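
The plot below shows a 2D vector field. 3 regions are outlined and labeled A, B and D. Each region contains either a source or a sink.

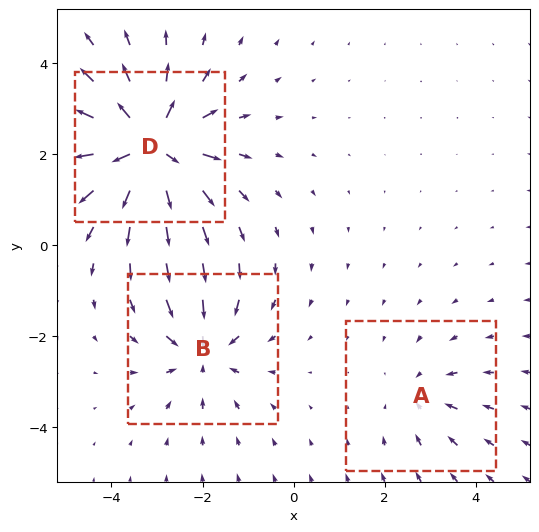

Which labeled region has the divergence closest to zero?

Divergence at each region's feature centre — A: about -2, B: about -4, D: about +6. Region A is closest to zero.

A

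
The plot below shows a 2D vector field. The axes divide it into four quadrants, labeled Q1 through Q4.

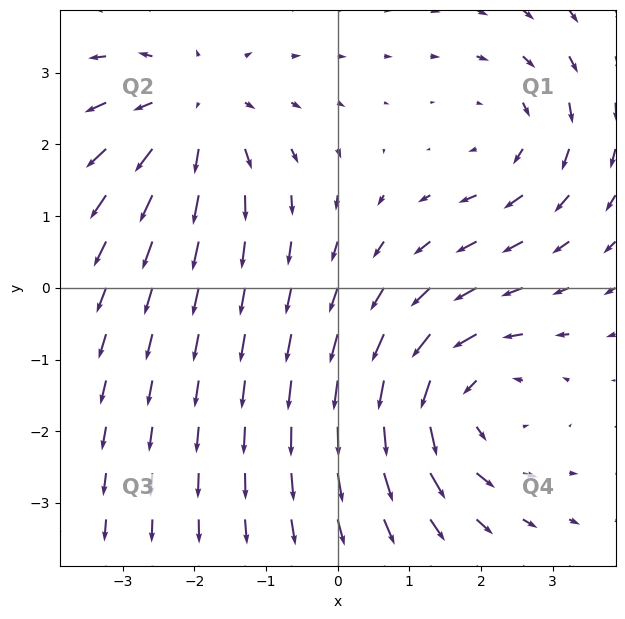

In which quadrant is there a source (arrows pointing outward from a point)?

Q2

The source sits at approximately (-2.0, 2.5), which lies in quadrant Q2. The divergence there is about +4, positive as expected for a source.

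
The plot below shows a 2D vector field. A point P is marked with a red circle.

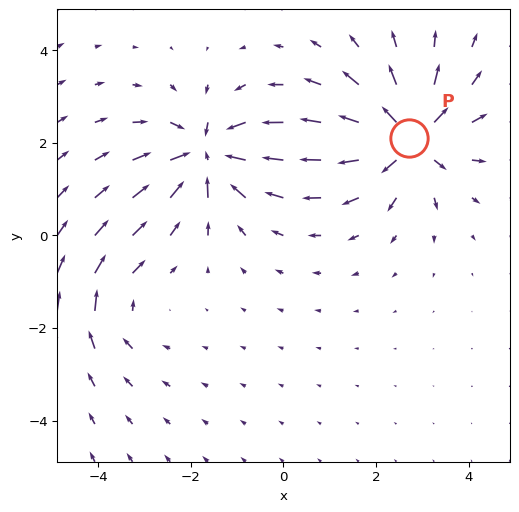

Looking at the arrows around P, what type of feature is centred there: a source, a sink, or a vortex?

source

At P (2.7, 2.1) the arrows spread outward. Divergence about +6, curl ≈0 — positive divergence with near-zero curl is a source.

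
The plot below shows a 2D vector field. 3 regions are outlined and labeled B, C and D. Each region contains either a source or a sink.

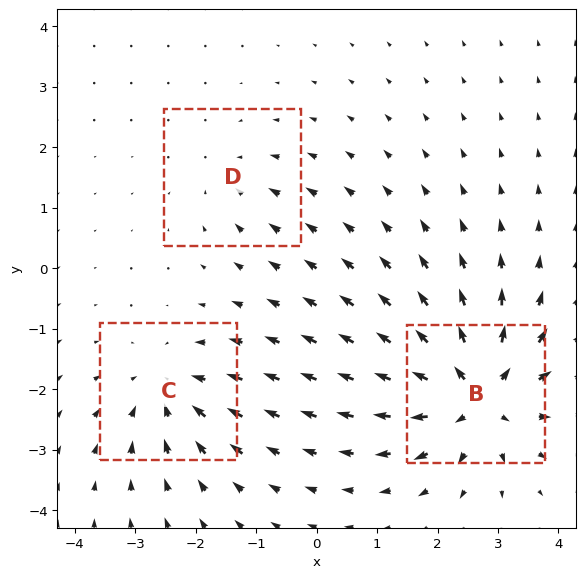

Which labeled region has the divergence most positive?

Divergence at each region's feature centre — B: about +6, C: about -4, D: about -2. Region B is most positive.

B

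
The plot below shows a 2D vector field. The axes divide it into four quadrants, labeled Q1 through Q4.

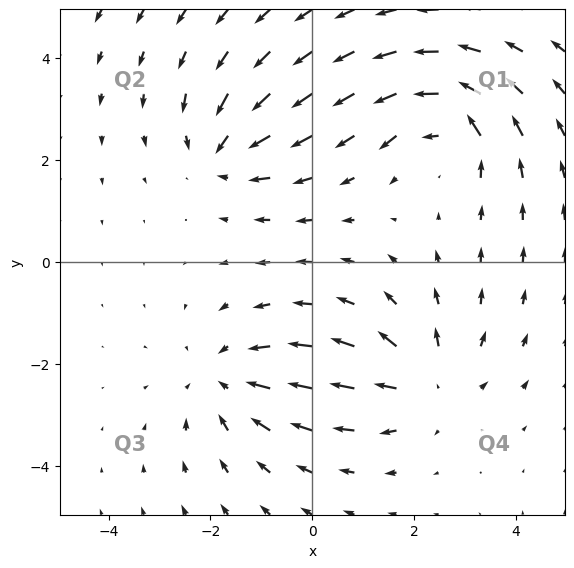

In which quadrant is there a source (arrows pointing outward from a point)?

Q4

The source sits at approximately (2.3, -2.4), which lies in quadrant Q4. The divergence there is about +4, positive as expected for a source.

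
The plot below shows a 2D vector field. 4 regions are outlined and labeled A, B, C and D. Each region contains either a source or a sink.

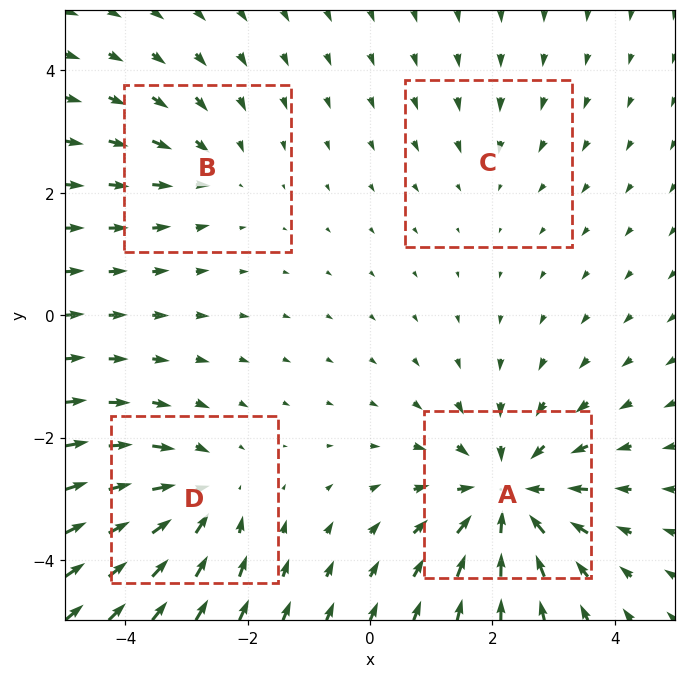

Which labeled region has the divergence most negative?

Divergence at each region's feature centre — A: about -6, B: about -3, C: about -2, D: about -4. Region A is most negative.

A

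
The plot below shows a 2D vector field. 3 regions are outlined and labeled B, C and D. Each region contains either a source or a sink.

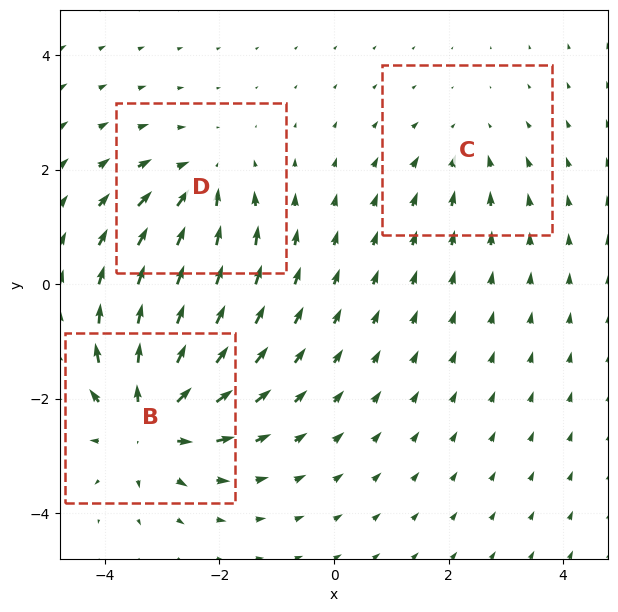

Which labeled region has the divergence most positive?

Divergence at each region's feature centre — B: about +5, C: about -2, D: about -3. Region B is most positive.

B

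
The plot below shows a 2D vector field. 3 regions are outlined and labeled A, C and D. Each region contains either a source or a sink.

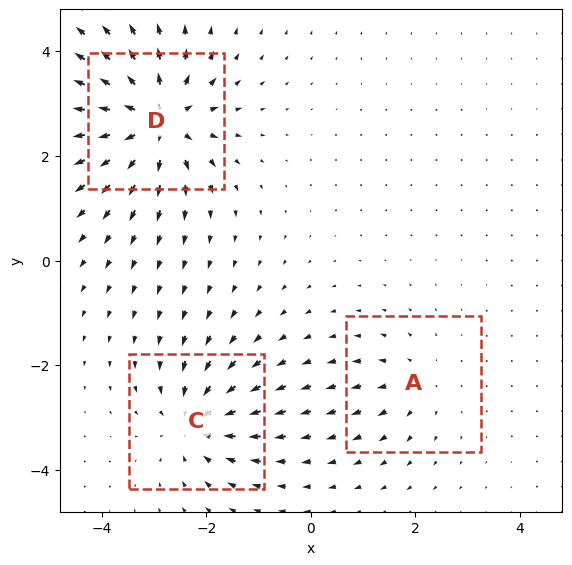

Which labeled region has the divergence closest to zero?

Divergence at each region's feature centre — A: about +3, C: about -4, D: about +6. Region A is closest to zero.

A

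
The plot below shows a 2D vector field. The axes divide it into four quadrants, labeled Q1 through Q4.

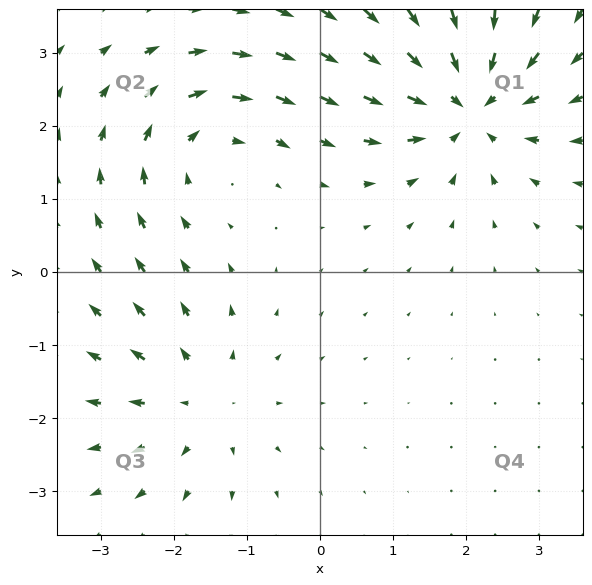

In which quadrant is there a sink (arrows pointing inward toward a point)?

The sink sits at approximately (2.0, 2.3), which lies in quadrant Q1. The divergence there is about -5, negative as expected for a sink.

Q1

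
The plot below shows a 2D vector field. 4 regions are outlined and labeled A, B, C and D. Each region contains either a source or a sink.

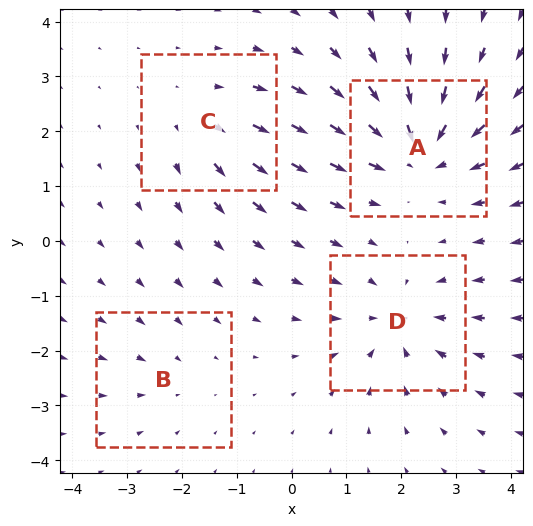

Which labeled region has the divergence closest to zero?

Divergence at each region's feature centre — A: about -6, B: about -2, C: about +3, D: about -4. Region B is closest to zero.

B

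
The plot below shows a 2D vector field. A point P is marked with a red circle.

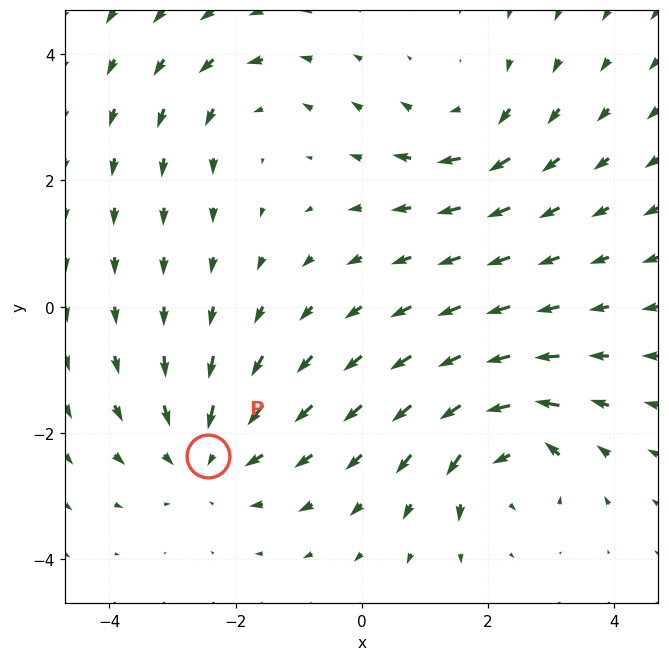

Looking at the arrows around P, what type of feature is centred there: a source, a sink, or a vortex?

sink

At P (-2.4, -2.4) the arrows converge inward. Divergence about -4, curl ≈0 — negative divergence with near-zero curl is a sink.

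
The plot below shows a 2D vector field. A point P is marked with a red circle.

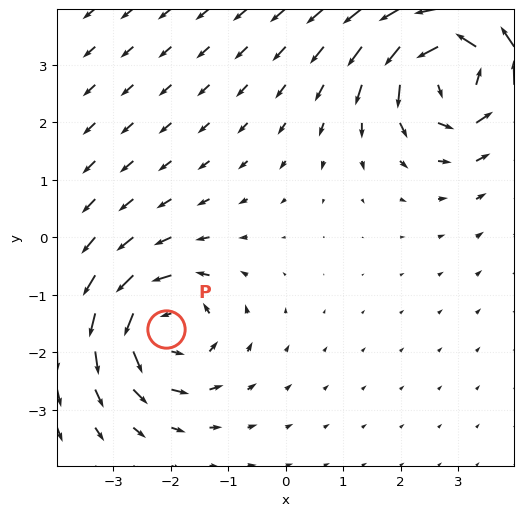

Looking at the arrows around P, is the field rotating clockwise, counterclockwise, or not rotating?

counterclockwise

Near P at (-2.1, -1.6) the arrows circulate counterclockwise. The curl (z-component) there is about +4; positive curl means counterclockwise rotation.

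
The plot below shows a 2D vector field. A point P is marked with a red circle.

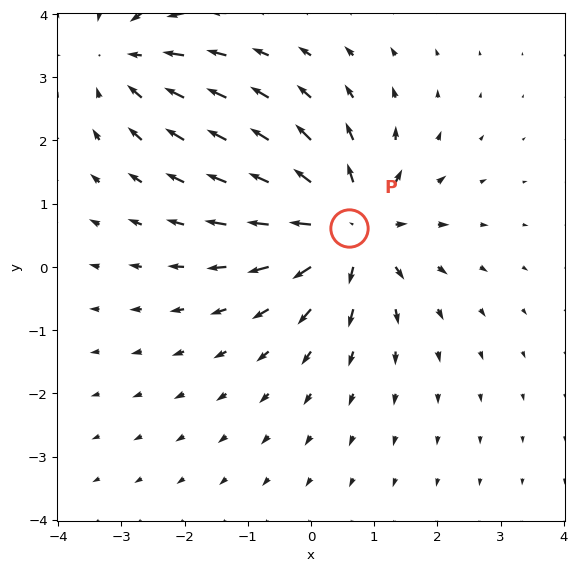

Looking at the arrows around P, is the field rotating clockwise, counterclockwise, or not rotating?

not rotating

Near P at (0.6, 0.6) the arrows show no circulation. The curl there is ≈0.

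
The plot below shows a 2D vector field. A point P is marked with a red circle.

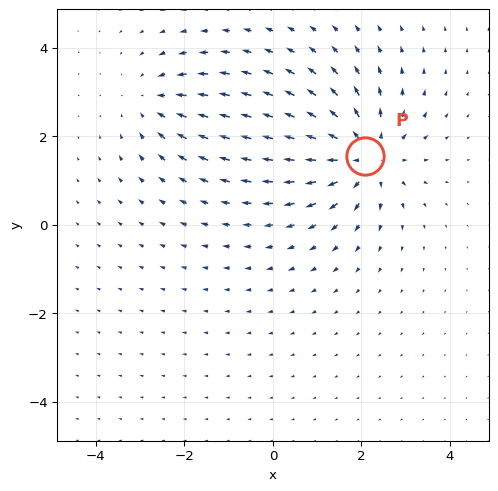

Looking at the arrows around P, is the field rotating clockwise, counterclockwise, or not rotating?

Near P at (2.1, 1.6) the arrows show no circulation. The curl there is ≈0.

not rotating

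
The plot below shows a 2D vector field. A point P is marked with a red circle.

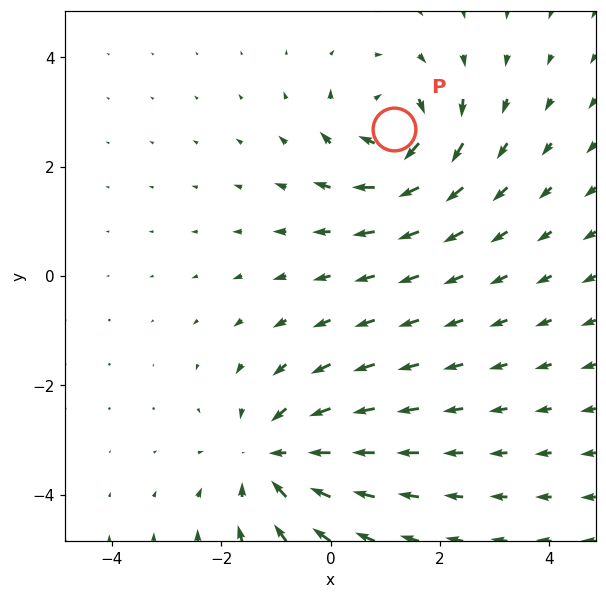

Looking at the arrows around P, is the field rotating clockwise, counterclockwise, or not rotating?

clockwise

Near P at (1.2, 2.7) the arrows circulate clockwise. The curl (z-component) there is about -4; negative curl means clockwise rotation.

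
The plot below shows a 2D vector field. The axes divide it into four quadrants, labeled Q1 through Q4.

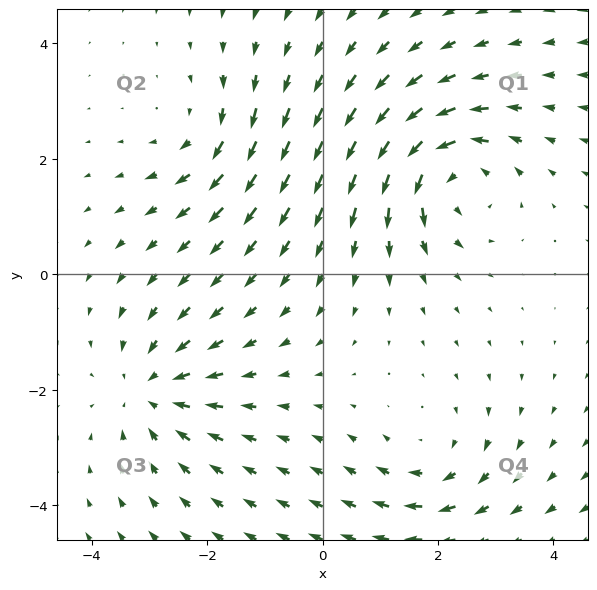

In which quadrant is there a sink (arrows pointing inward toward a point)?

Q3

The sink sits at approximately (-2.9, -2.0), which lies in quadrant Q3. The divergence there is about -4, negative as expected for a sink.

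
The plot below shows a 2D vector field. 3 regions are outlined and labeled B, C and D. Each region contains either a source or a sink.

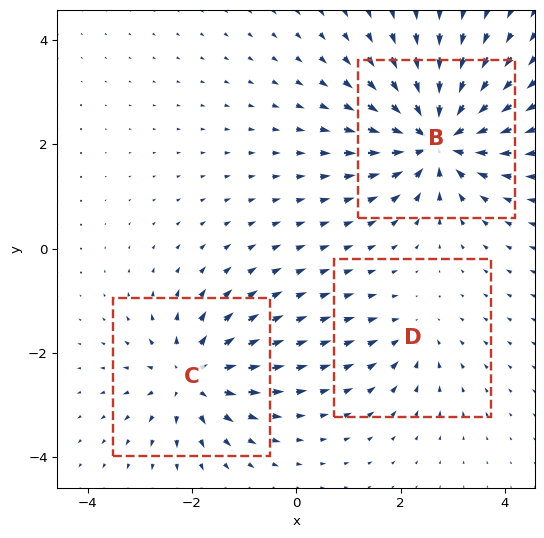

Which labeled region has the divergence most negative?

Divergence at each region's feature centre — B: about -6, C: about +4, D: about -2. Region B is most negative.

B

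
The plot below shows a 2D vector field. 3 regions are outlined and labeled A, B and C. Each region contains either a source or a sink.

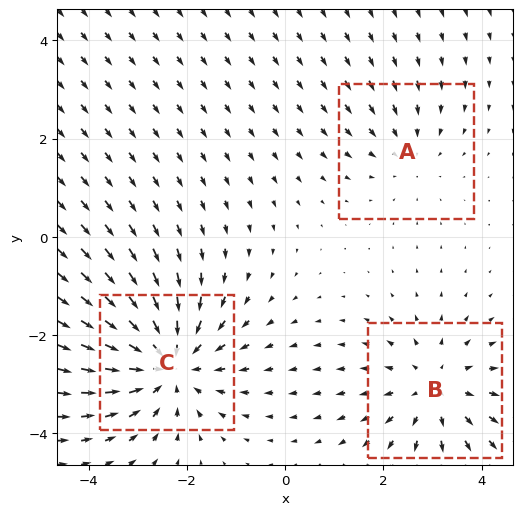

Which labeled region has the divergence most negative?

C

Divergence at each region's feature centre — A: about -2, B: about +3, C: about -4. Region C is most negative.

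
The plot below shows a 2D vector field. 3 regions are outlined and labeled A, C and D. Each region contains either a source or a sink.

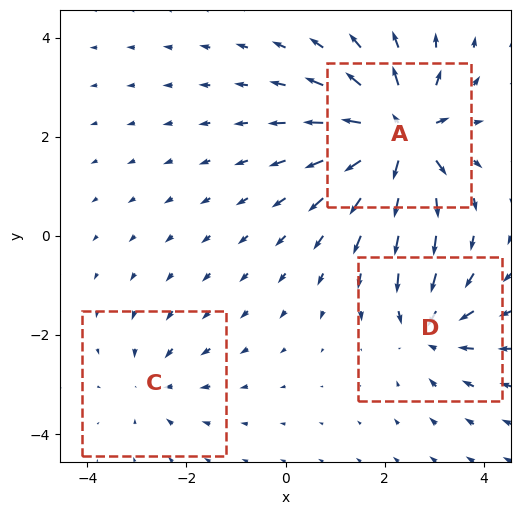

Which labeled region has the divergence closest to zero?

Divergence at each region's feature centre — A: about +6, C: about -2, D: about -4. Region C is closest to zero.

C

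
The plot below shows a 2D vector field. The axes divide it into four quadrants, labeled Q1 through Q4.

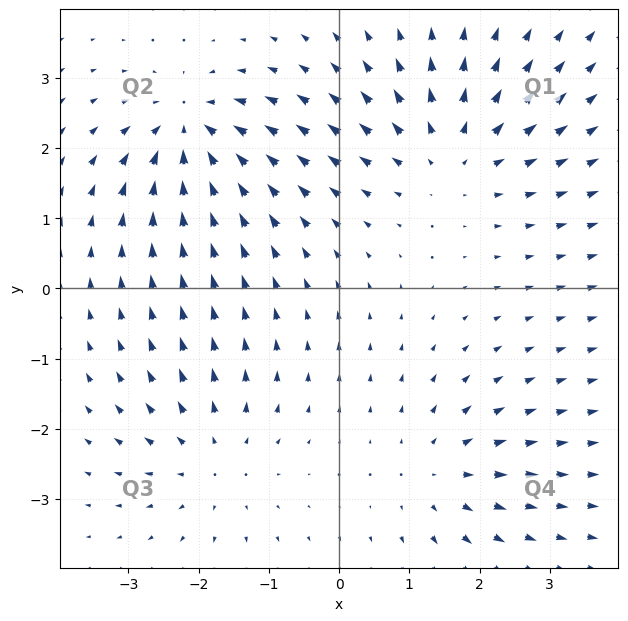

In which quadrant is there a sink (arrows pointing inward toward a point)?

Q2

The sink sits at approximately (-2.1, 2.2), which lies in quadrant Q2. The divergence there is about -7, negative as expected for a sink.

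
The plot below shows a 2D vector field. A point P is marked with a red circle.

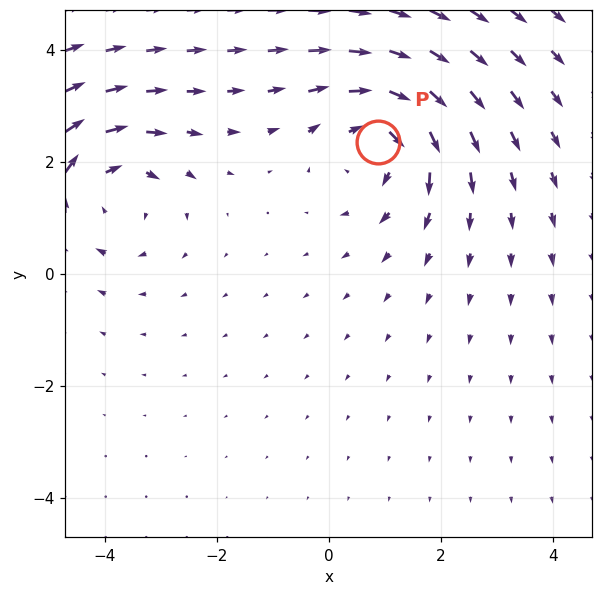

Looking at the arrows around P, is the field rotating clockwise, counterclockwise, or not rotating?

Near P at (0.9, 2.4) the arrows circulate clockwise. The curl (z-component) there is about -4; negative curl means clockwise rotation.

clockwise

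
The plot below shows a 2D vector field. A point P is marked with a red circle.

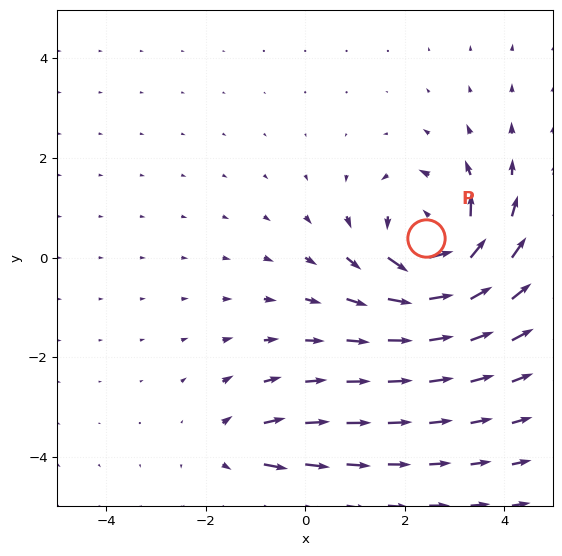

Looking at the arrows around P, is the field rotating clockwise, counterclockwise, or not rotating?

Near P at (2.4, 0.4) the arrows circulate counterclockwise. The curl (z-component) there is about +5; positive curl means counterclockwise rotation.

counterclockwise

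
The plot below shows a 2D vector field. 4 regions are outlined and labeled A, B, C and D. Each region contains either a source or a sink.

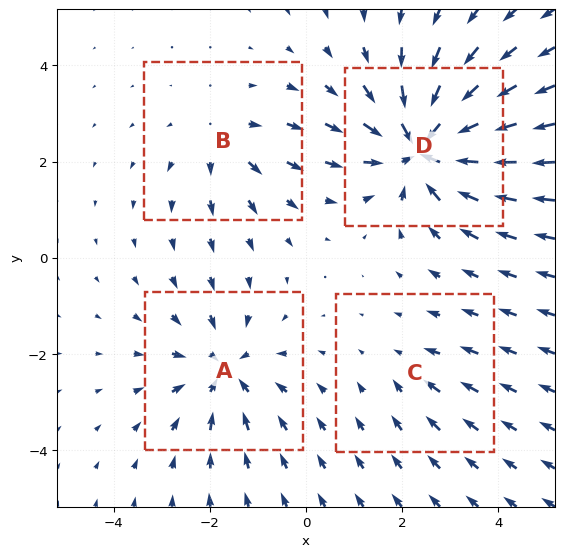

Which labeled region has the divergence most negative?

Divergence at each region's feature centre — A: about -4, B: about +3, C: about -2, D: about -7. Region D is most negative.

D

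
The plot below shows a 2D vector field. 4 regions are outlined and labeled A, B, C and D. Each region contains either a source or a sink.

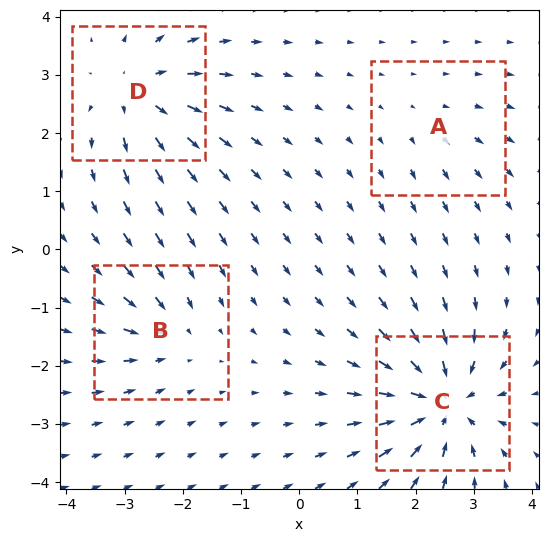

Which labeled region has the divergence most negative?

C

Divergence at each region's feature centre — A: about +2, B: about -4, C: about -8, D: about +6. Region C is most negative.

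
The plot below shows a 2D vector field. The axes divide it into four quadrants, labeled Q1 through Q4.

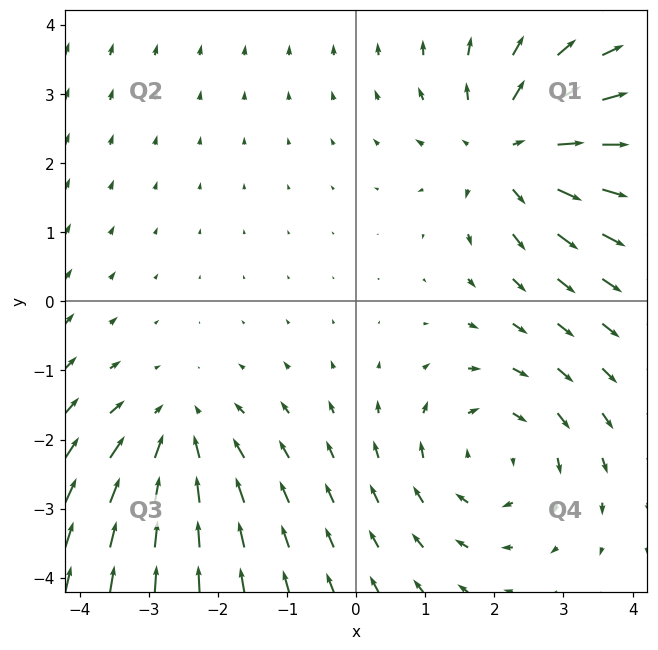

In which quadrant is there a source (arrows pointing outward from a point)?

Q1

The source sits at approximately (2.2, 2.2), which lies in quadrant Q1. The divergence there is about +4, positive as expected for a source.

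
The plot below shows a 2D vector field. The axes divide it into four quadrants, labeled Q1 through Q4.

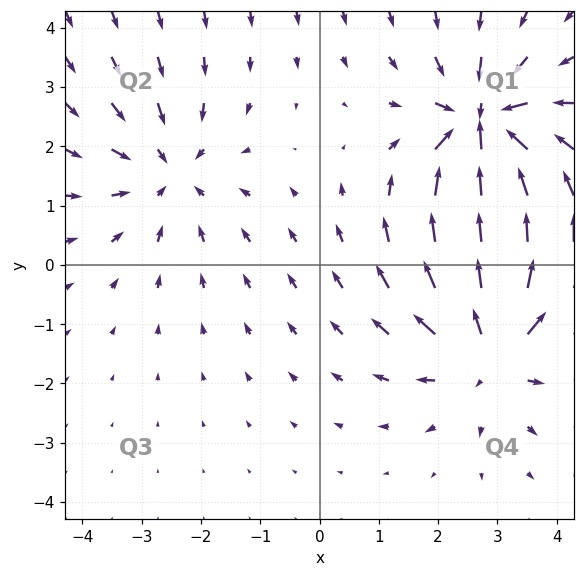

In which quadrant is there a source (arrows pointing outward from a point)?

Q4

The source sits at approximately (2.9, -1.4), which lies in quadrant Q4. The divergence there is about +4, positive as expected for a source.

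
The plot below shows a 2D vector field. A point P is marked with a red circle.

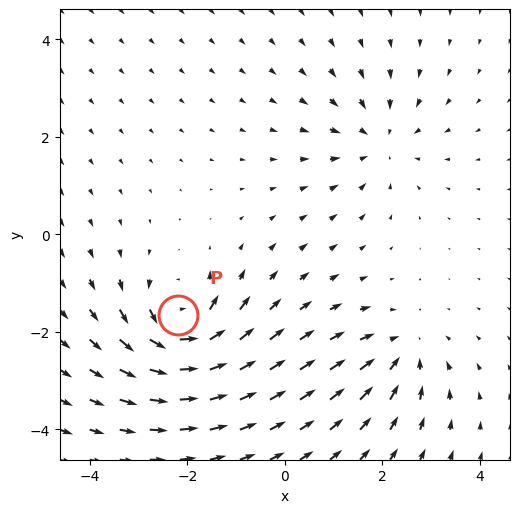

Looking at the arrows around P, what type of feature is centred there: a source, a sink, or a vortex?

At P (-2.2, -1.7) the arrows circulate counterclockwise. Divergence ≈0, curl about +7 — near-zero divergence with nonzero curl is a vortex.

vortex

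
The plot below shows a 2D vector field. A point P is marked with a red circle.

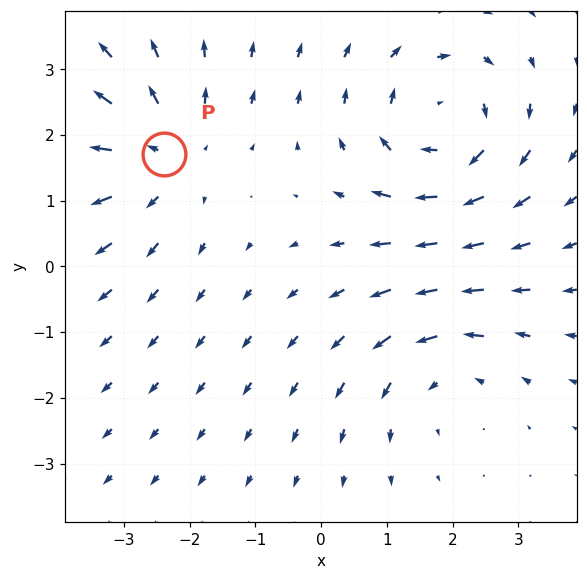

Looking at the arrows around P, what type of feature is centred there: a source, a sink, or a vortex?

At P (-2.4, 1.7) the arrows spread outward. Divergence about +3, curl ≈0 — positive divergence with near-zero curl is a source.

source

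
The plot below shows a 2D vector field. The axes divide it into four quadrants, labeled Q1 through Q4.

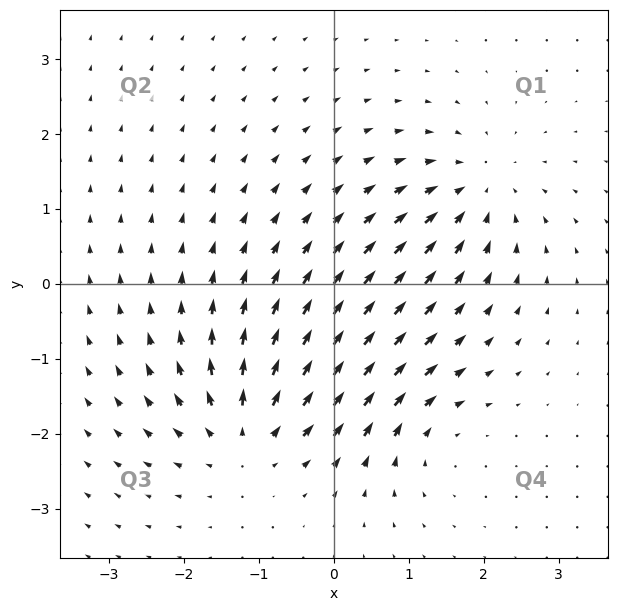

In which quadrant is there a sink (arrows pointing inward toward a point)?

The sink sits at approximately (1.9, 1.2), which lies in quadrant Q1. The divergence there is about -4, negative as expected for a sink.

Q1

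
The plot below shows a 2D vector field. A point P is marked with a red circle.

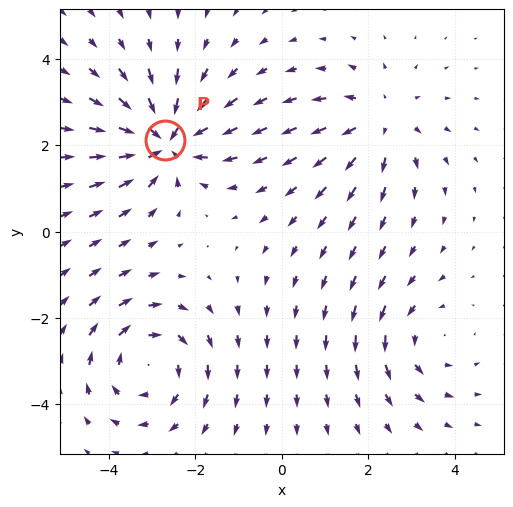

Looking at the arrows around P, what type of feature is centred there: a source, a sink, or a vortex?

sink

At P (-2.7, 2.1) the arrows converge inward. Divergence about -6, curl ≈0 — negative divergence with near-zero curl is a sink.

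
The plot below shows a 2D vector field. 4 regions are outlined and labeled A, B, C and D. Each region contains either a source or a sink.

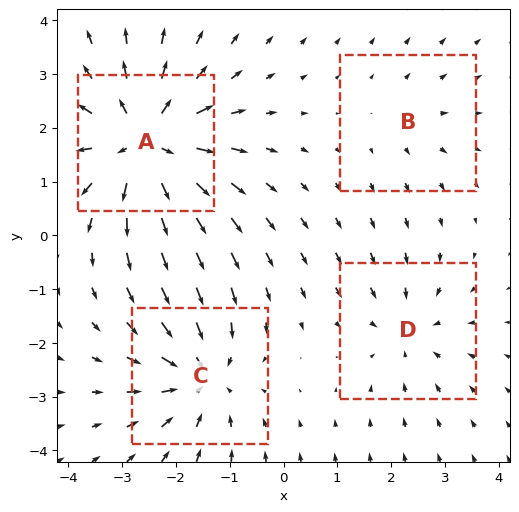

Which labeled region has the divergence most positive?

Divergence at each region's feature centre — A: about +7, B: about +2, C: about -5, D: about -3. Region A is most positive.

A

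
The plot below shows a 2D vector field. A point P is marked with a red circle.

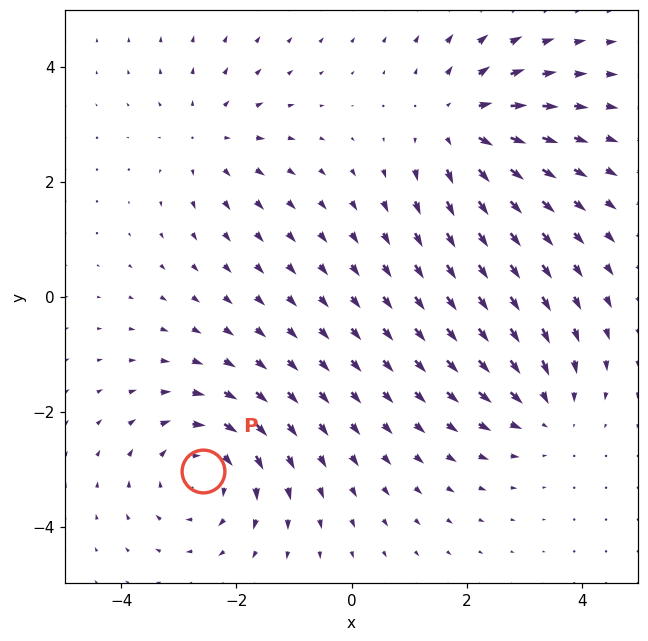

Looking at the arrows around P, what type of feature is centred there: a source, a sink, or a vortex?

At P (-2.6, -3.0) the arrows circulate clockwise. Divergence ≈0, curl about -4 — near-zero divergence with nonzero curl is a vortex.

vortex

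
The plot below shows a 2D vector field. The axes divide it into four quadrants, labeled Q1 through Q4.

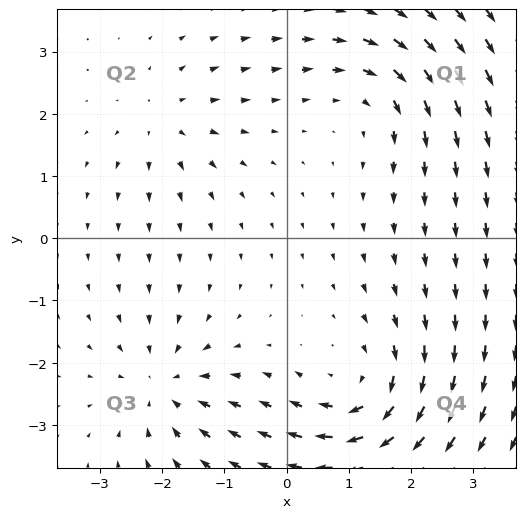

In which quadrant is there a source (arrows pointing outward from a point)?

Q2

The source sits at approximately (-2.0, 1.9), which lies in quadrant Q2. The divergence there is about +3, positive as expected for a source.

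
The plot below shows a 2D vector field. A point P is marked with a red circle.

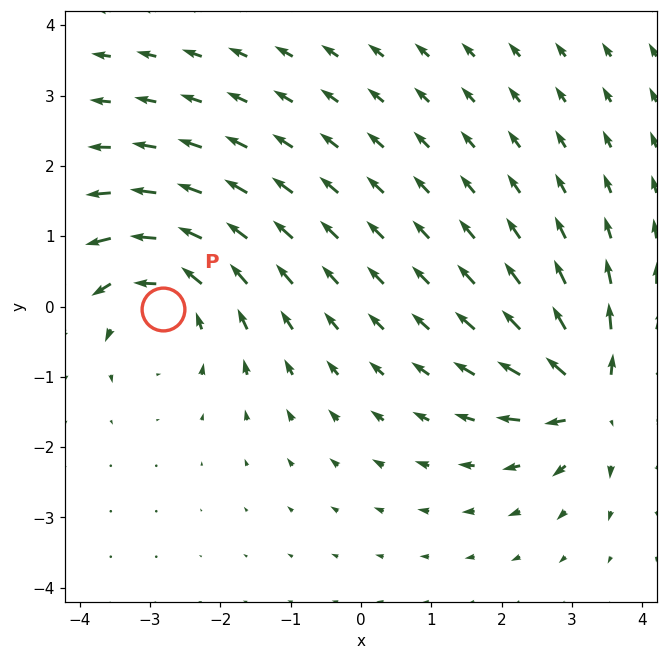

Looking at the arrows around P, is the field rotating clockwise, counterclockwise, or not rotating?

Near P at (-2.8, -0.0) the arrows circulate counterclockwise. The curl (z-component) there is about +4; positive curl means counterclockwise rotation.

counterclockwise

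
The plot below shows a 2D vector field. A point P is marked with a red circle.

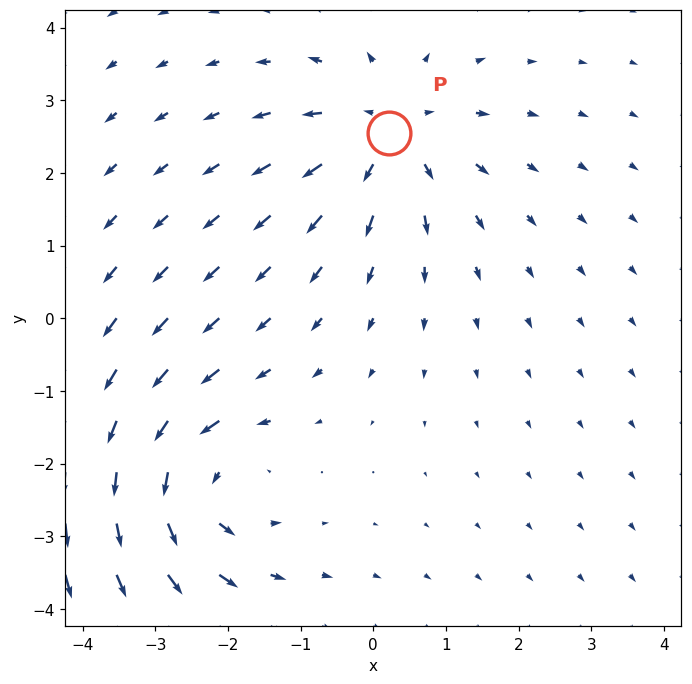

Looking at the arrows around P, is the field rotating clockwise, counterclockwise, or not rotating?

Near P at (0.2, 2.5) the arrows show no circulation. The curl there is ≈0.

not rotating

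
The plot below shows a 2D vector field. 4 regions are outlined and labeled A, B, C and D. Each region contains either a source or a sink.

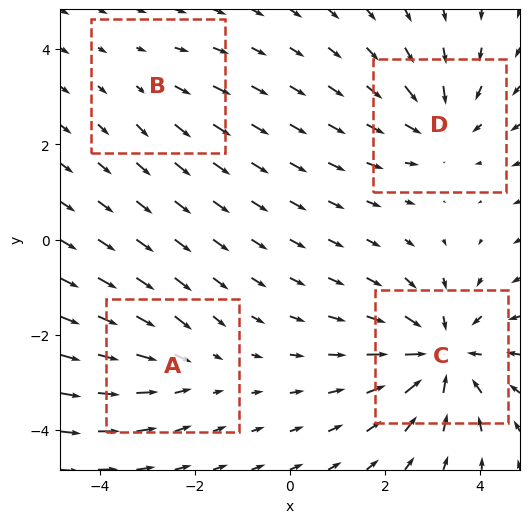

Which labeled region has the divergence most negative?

C

Divergence at each region's feature centre — A: about -3, B: about +2, C: about -6, D: about -4. Region C is most negative.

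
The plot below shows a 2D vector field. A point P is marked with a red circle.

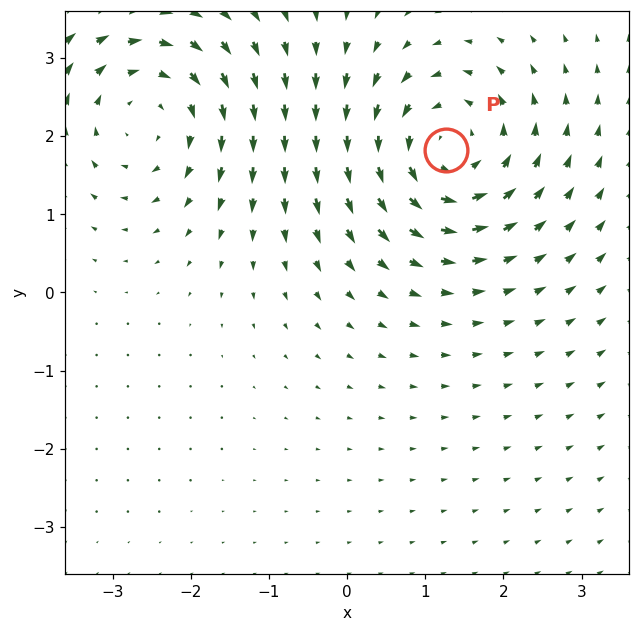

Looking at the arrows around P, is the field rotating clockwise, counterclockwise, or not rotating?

Near P at (1.3, 1.8) the arrows circulate counterclockwise. The curl (z-component) there is about +4; positive curl means counterclockwise rotation.

counterclockwise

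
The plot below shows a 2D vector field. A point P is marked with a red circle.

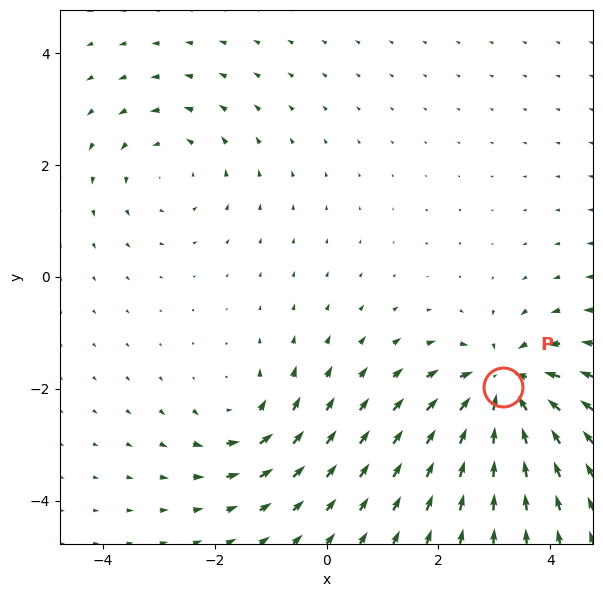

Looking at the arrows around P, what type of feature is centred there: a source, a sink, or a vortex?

At P (3.2, -2.0) the arrows converge inward. Divergence about -6, curl ≈0 — negative divergence with near-zero curl is a sink.

sink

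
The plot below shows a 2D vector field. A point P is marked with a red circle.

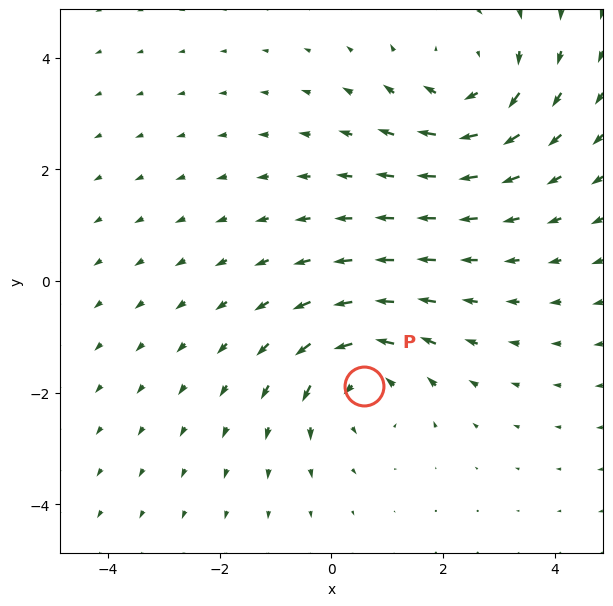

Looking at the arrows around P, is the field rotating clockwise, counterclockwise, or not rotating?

Near P at (0.6, -1.9) the arrows circulate counterclockwise. The curl (z-component) there is about +3; positive curl means counterclockwise rotation.

counterclockwise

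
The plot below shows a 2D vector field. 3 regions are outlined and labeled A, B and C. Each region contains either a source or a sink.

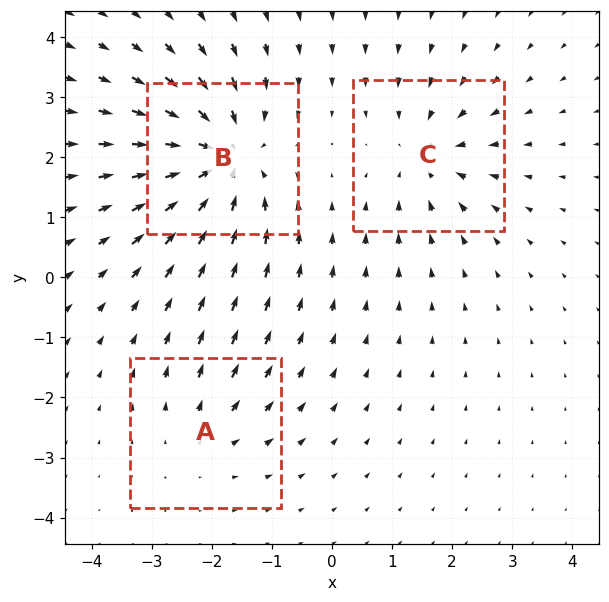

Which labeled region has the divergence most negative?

B

Divergence at each region's feature centre — A: about +2, B: about -5, C: about -3. Region B is most negative.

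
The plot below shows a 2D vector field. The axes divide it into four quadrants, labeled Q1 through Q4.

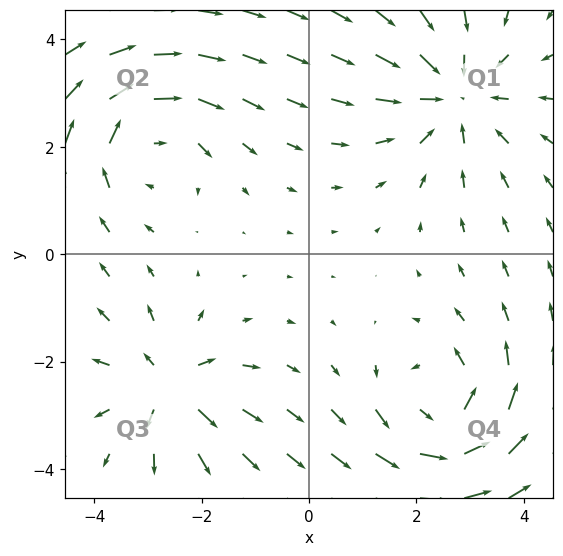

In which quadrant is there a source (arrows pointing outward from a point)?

Q3

The source sits at approximately (-2.6, -2.4), which lies in quadrant Q3. The divergence there is about +5, positive as expected for a source.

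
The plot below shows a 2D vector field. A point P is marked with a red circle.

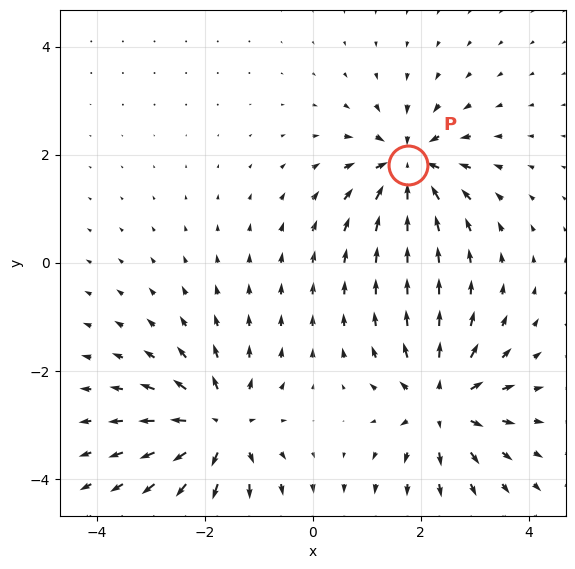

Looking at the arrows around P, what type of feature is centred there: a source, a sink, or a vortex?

At P (1.8, 1.8) the arrows converge inward. Divergence about -6, curl ≈0 — negative divergence with near-zero curl is a sink.

sink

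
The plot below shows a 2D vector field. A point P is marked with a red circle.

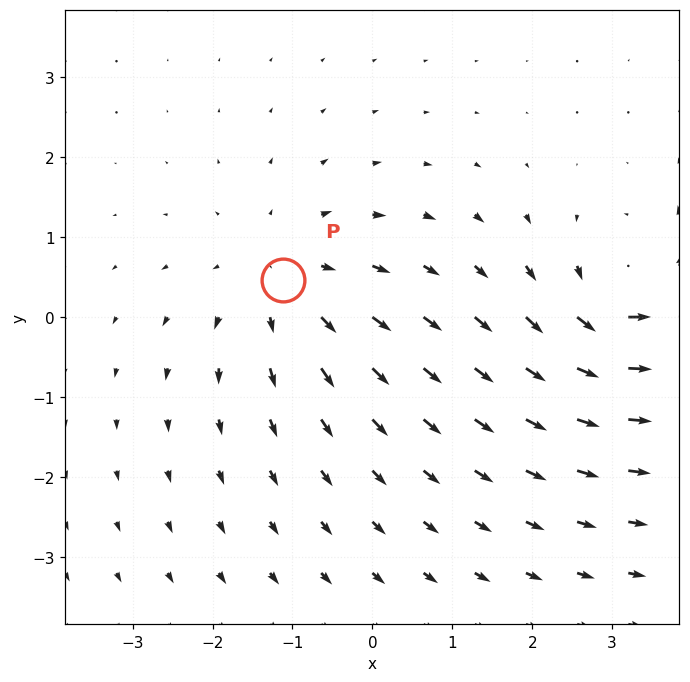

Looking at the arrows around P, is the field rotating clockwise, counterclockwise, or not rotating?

not rotating

Near P at (-1.1, 0.5) the arrows show no circulation. The curl there is ≈0.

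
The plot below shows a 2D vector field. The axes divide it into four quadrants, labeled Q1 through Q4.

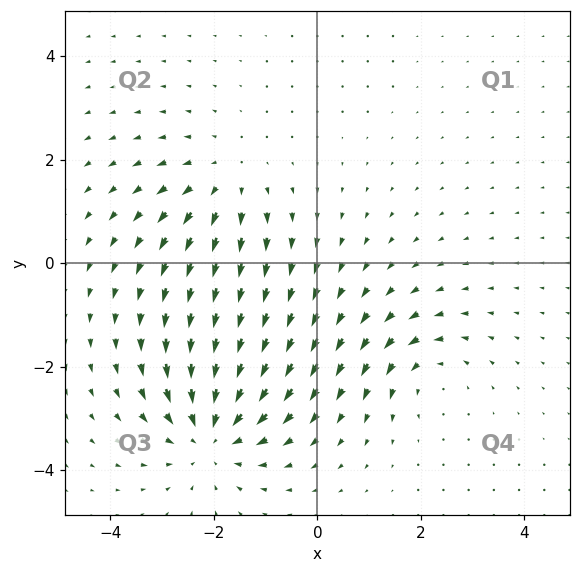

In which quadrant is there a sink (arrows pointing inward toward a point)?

Q3

The sink sits at approximately (-2.1, -3.3), which lies in quadrant Q3. The divergence there is about -4, negative as expected for a sink.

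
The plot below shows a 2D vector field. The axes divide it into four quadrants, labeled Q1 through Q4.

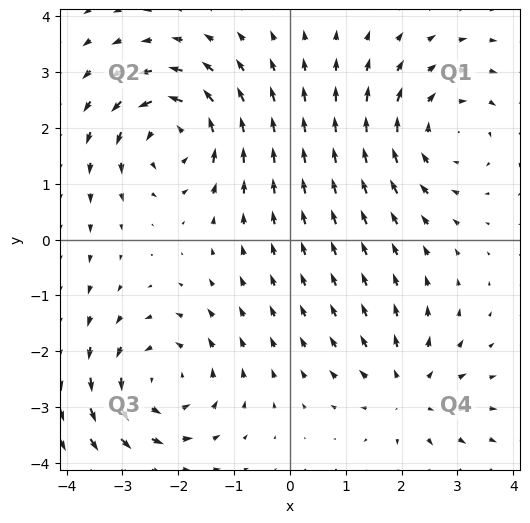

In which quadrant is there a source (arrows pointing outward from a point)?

Q4

The source sits at approximately (2.1, -2.7), which lies in quadrant Q4. The divergence there is about +3, positive as expected for a source.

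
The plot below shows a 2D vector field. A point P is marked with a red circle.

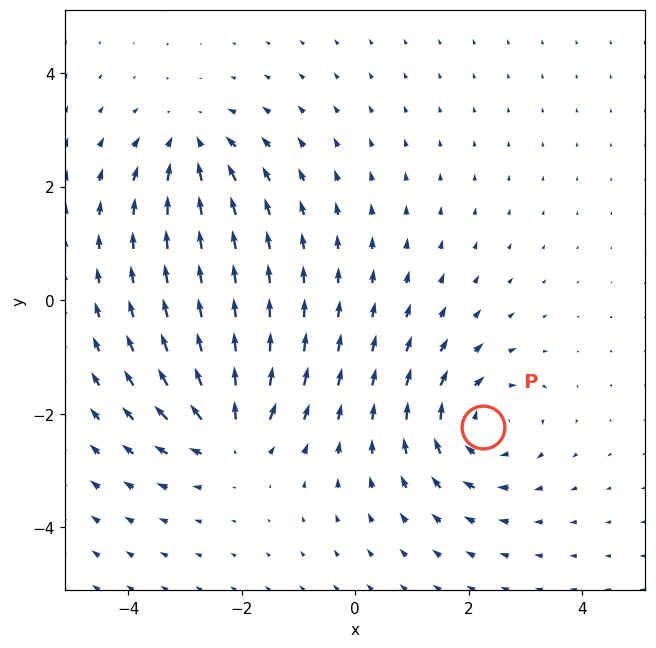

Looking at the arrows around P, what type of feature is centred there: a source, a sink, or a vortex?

vortex

At P (2.2, -2.2) the arrows circulate clockwise. Divergence ≈0, curl about -5 — near-zero divergence with nonzero curl is a vortex.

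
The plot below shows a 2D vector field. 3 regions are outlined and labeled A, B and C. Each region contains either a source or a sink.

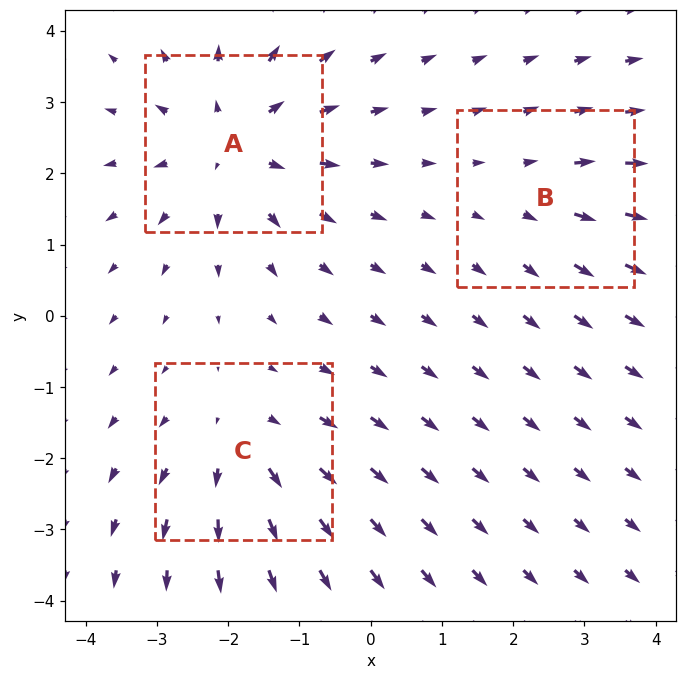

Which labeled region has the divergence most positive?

A

Divergence at each region's feature centre — A: about +4, B: about +2, C: about +3. Region A is most positive.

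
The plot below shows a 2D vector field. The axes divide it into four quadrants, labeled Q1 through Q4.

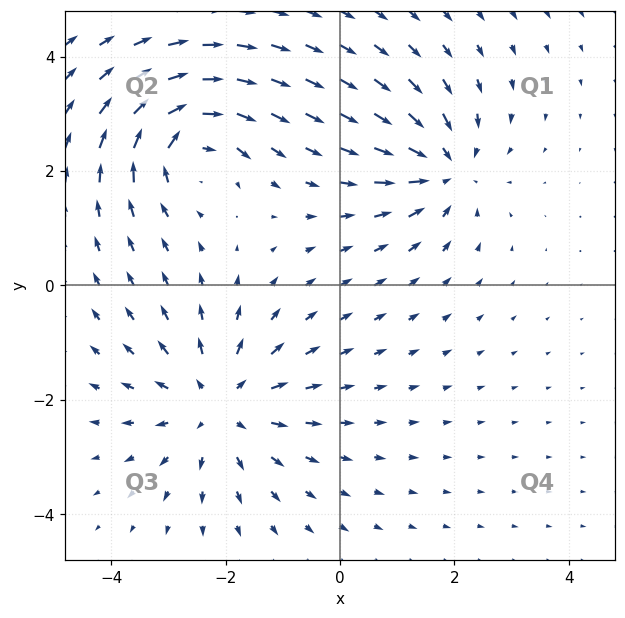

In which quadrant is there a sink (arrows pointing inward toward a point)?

Q1

The sink sits at approximately (1.8, 2.0), which lies in quadrant Q1. The divergence there is about -4, negative as expected for a sink.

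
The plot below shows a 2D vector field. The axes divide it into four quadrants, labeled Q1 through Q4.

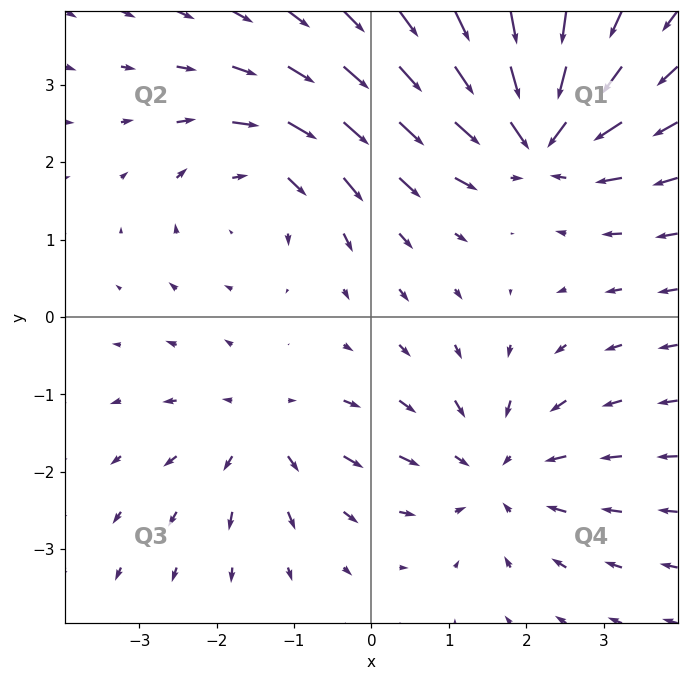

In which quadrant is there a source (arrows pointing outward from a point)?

The source sits at approximately (-1.4, -1.5), which lies in quadrant Q3. The divergence there is about +3, positive as expected for a source.

Q3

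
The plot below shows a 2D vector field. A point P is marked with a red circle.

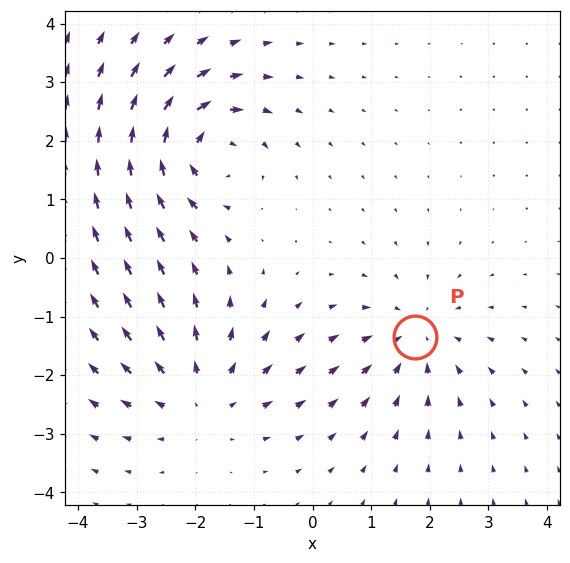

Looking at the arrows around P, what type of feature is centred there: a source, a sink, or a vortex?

At P (1.7, -1.4) the arrows converge inward. Divergence about -4, curl ≈0 — negative divergence with near-zero curl is a sink.

sink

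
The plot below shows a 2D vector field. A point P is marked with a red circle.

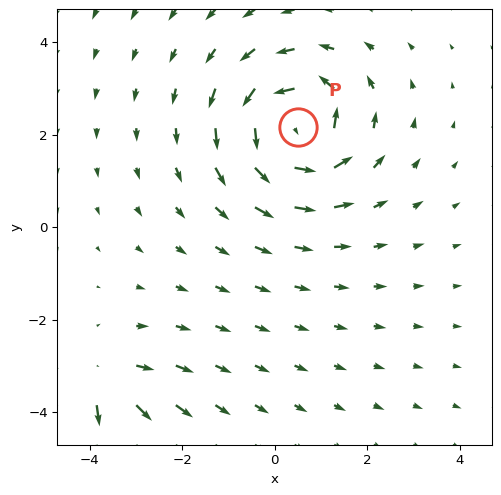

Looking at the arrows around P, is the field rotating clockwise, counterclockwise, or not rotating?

counterclockwise

Near P at (0.5, 2.2) the arrows circulate counterclockwise. The curl (z-component) there is about +5; positive curl means counterclockwise rotation.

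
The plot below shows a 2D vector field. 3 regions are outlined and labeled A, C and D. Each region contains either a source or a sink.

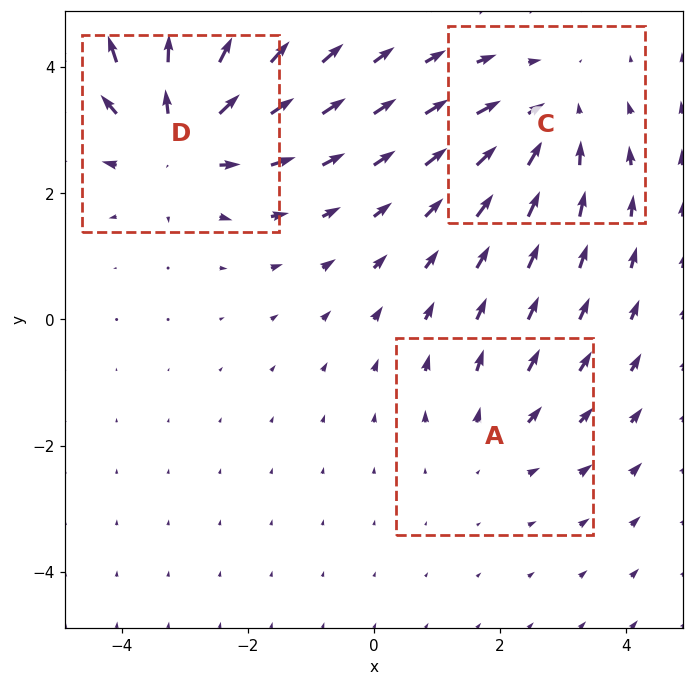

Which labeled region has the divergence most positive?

D

Divergence at each region's feature centre — A: about +2, C: about -3, D: about +4. Region D is most positive.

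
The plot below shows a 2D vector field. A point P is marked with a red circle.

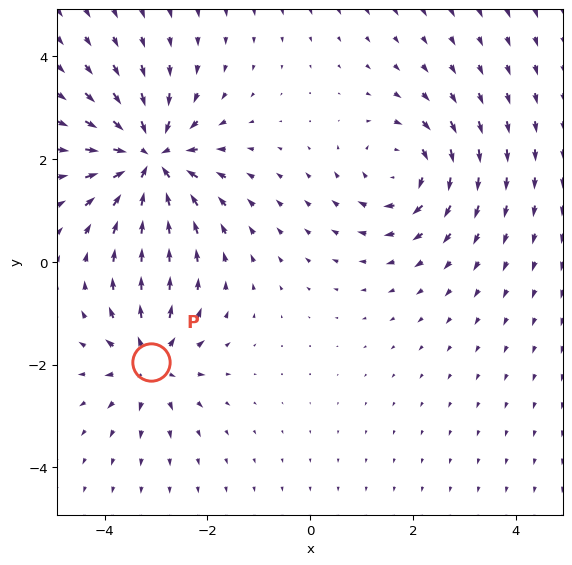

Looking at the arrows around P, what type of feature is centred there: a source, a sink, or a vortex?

At P (-3.1, -2.0) the arrows spread outward. Divergence about +4, curl ≈0 — positive divergence with near-zero curl is a source.

source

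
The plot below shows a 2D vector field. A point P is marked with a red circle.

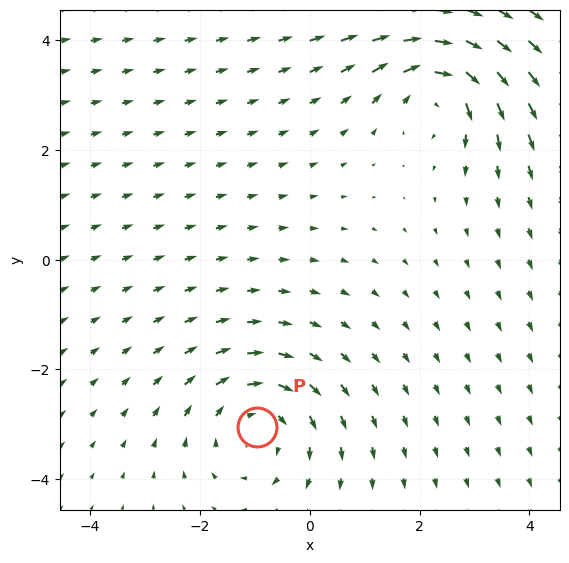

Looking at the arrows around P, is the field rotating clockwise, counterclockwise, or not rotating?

clockwise

Near P at (-1.0, -3.0) the arrows circulate clockwise. The curl (z-component) there is about -4; negative curl means clockwise rotation.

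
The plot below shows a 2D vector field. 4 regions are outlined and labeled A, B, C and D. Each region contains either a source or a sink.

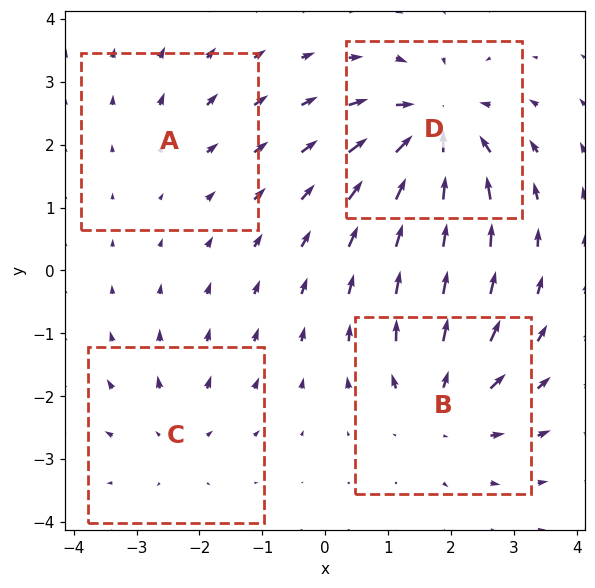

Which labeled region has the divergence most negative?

Divergence at each region's feature centre — A: about +2, B: about +5, C: about +4, D: about -8. Region D is most negative.

D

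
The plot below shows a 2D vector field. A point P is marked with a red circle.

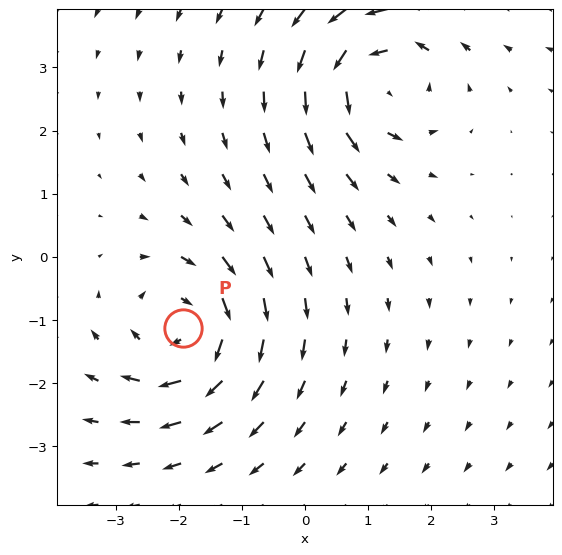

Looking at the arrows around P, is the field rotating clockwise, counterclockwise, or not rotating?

Near P at (-1.9, -1.1) the arrows circulate clockwise. The curl (z-component) there is about -6; negative curl means clockwise rotation.

clockwise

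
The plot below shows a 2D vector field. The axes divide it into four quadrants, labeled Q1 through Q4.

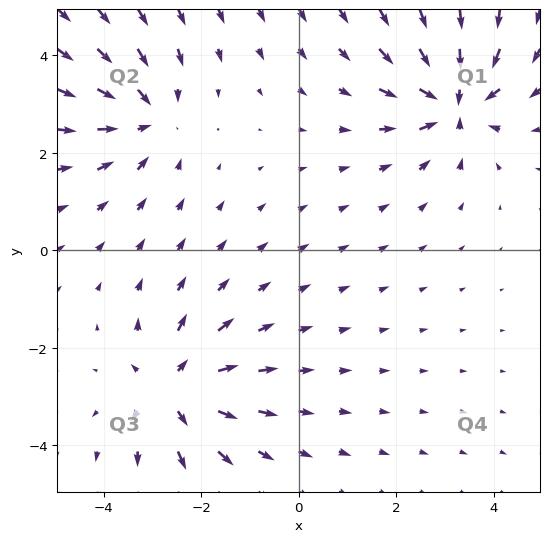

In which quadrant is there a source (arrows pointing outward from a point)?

Q3

The source sits at approximately (-2.6, -2.9), which lies in quadrant Q3. The divergence there is about +4, positive as expected for a source.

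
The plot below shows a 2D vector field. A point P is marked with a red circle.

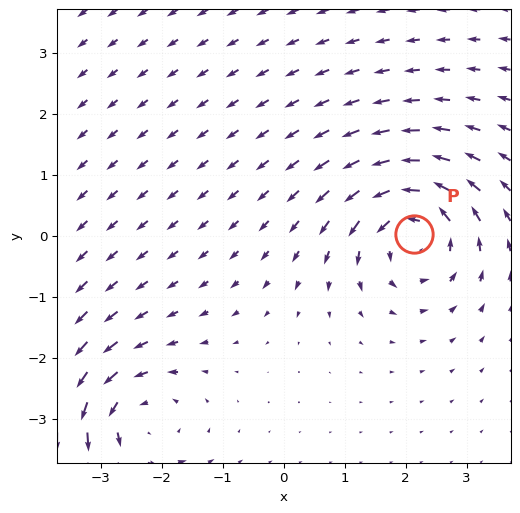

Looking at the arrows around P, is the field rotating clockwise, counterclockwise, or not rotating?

Near P at (2.1, 0.0) the arrows circulate counterclockwise. The curl (z-component) there is about +6; positive curl means counterclockwise rotation.

counterclockwise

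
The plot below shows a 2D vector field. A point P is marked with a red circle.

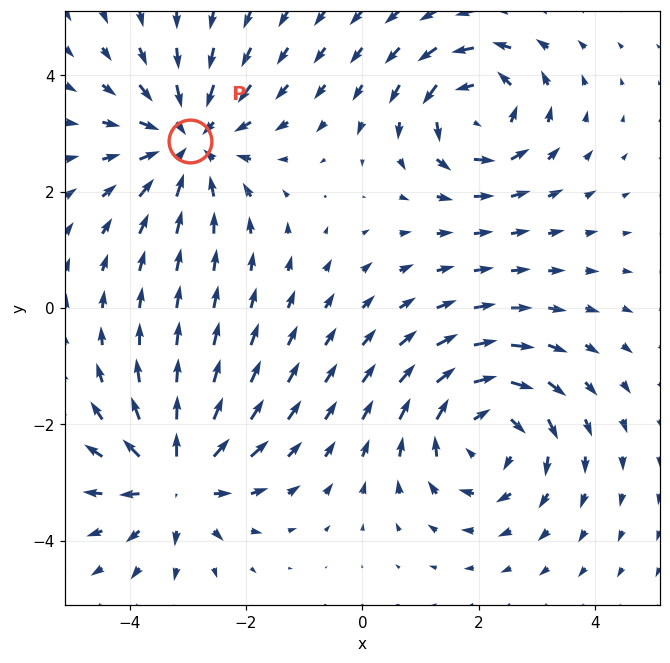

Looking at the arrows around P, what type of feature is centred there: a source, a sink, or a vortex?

At P (-3.0, 2.9) the arrows converge inward. Divergence about -4, curl ≈0 — negative divergence with near-zero curl is a sink.

sink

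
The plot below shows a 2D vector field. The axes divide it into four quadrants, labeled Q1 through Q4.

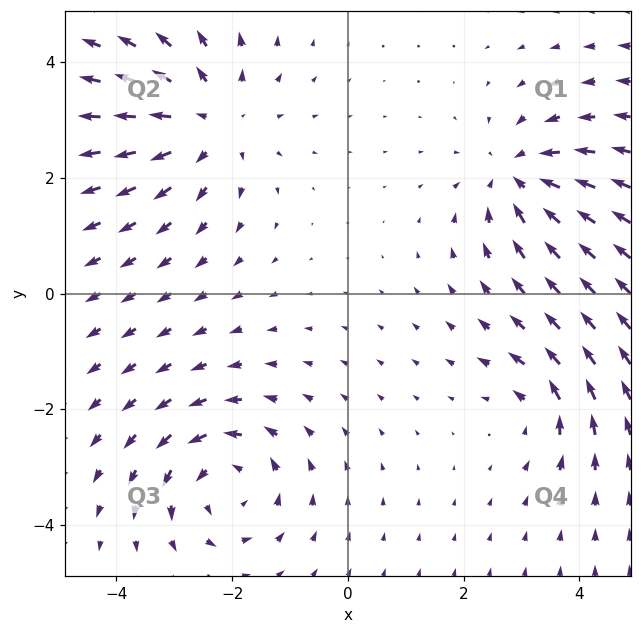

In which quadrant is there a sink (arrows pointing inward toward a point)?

The sink sits at approximately (3.0, 2.0), which lies in quadrant Q1. The divergence there is about -5, negative as expected for a sink.

Q1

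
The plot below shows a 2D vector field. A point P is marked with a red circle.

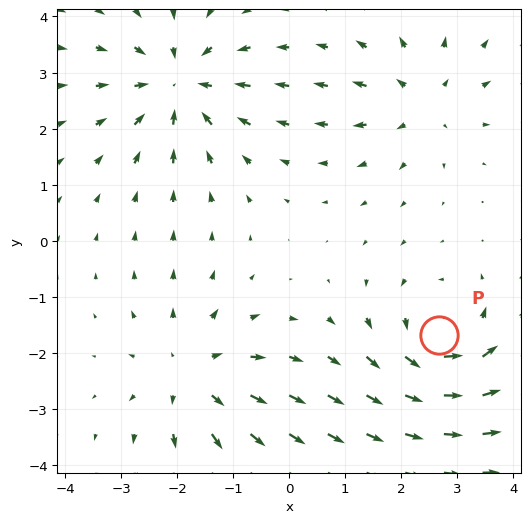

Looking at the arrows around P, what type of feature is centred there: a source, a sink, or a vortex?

vortex

At P (2.7, -1.7) the arrows circulate counterclockwise. Divergence ≈0, curl about +5 — near-zero divergence with nonzero curl is a vortex.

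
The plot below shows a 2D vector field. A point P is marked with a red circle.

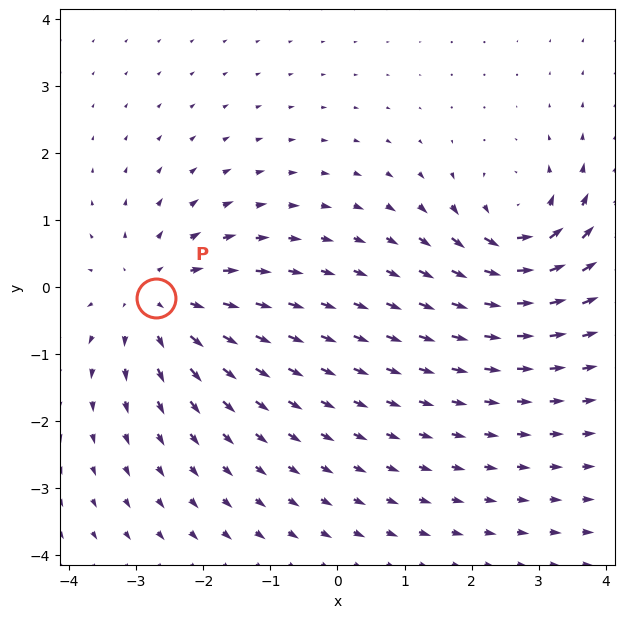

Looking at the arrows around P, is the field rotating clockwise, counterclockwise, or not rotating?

not rotating

Near P at (-2.7, -0.2) the arrows show no circulation. The curl there is ≈0.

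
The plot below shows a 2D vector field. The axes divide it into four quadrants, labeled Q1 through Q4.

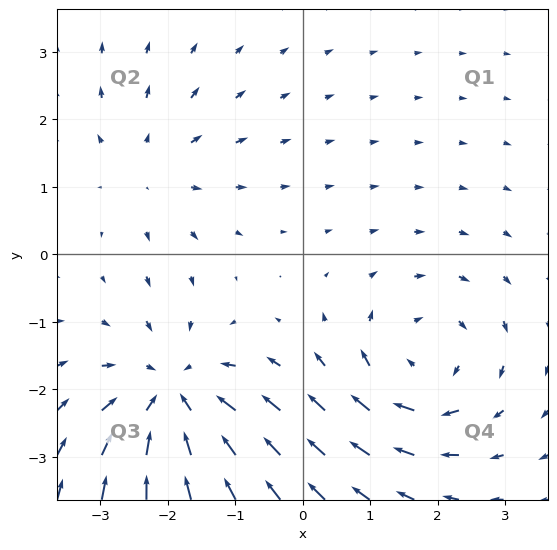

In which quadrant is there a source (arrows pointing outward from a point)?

Q2

The source sits at approximately (-2.3, 1.2), which lies in quadrant Q2. The divergence there is about +2, positive as expected for a source.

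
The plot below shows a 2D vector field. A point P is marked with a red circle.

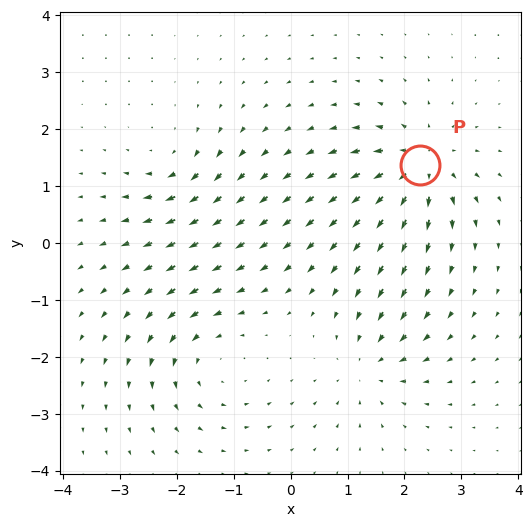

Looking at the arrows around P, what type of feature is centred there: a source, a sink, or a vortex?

source

At P (2.3, 1.4) the arrows spread outward. Divergence about +7, curl ≈0 — positive divergence with near-zero curl is a source.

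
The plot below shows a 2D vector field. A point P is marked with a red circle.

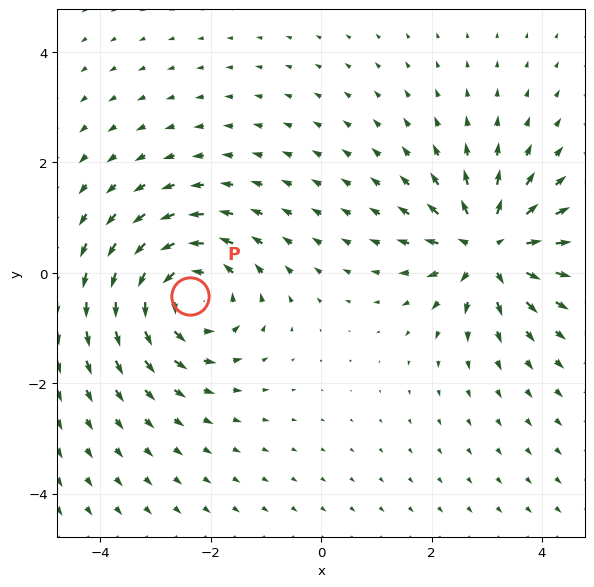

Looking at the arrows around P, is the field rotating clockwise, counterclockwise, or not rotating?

counterclockwise

Near P at (-2.4, -0.4) the arrows circulate counterclockwise. The curl (z-component) there is about +4; positive curl means counterclockwise rotation.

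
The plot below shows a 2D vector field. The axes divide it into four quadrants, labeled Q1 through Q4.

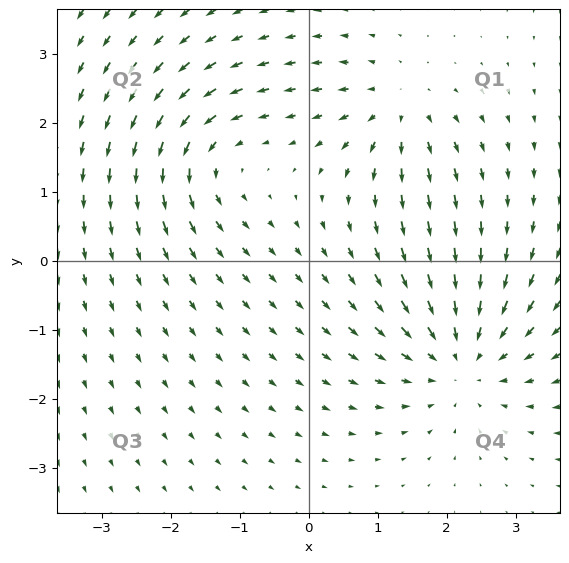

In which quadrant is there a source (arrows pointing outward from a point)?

Q1

The source sits at approximately (1.3, 2.2), which lies in quadrant Q1. The divergence there is about +4, positive as expected for a source.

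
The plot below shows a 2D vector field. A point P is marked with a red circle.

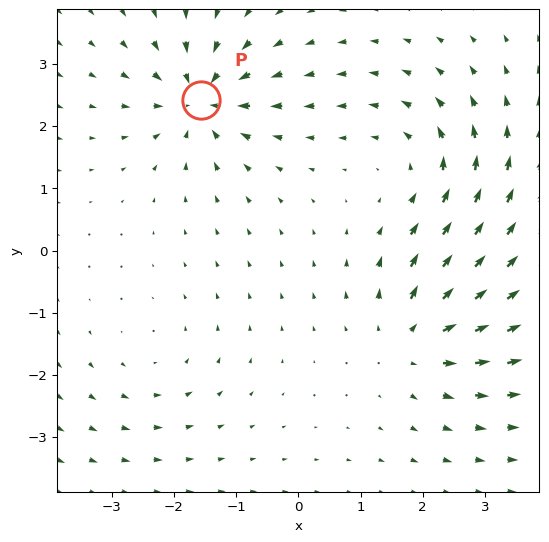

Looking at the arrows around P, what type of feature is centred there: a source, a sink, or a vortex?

sink

At P (-1.6, 2.4) the arrows converge inward. Divergence about -6, curl ≈0 — negative divergence with near-zero curl is a sink.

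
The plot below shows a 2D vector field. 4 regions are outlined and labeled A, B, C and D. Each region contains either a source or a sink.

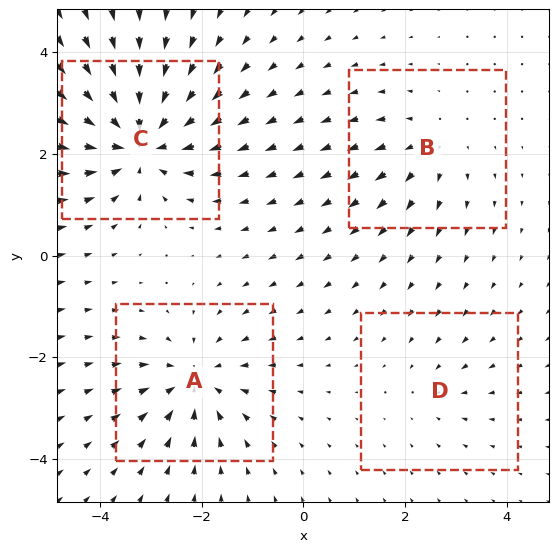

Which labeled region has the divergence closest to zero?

Divergence at each region's feature centre — A: about -5, B: about +3, C: about -7, D: about -2. Region D is closest to zero.

D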